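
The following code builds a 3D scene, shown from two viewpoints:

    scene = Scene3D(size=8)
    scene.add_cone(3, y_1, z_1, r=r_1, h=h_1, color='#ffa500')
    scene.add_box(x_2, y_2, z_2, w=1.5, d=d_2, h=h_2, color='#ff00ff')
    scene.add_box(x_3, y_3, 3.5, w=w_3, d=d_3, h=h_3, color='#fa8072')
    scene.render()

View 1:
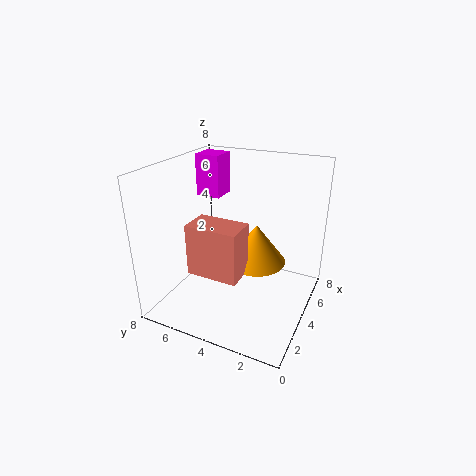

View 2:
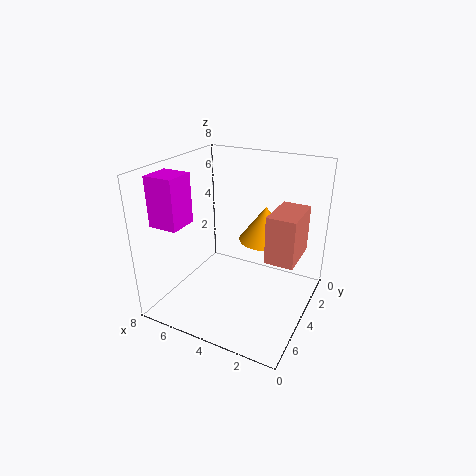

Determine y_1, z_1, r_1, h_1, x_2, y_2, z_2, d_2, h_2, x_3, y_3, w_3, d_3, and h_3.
y_1 = 2.5; z_1 = 3.5; r_1 = 1.5; h_1 = 2; x_2 = 5.5; y_2 = 6; z_2 = 5.5; d_2 = 1.5; h_2 = 2.5; x_3 = 0.5; y_3 = 2.5; w_3 = 1.5; d_3 = 2.5; h_3 = 2.5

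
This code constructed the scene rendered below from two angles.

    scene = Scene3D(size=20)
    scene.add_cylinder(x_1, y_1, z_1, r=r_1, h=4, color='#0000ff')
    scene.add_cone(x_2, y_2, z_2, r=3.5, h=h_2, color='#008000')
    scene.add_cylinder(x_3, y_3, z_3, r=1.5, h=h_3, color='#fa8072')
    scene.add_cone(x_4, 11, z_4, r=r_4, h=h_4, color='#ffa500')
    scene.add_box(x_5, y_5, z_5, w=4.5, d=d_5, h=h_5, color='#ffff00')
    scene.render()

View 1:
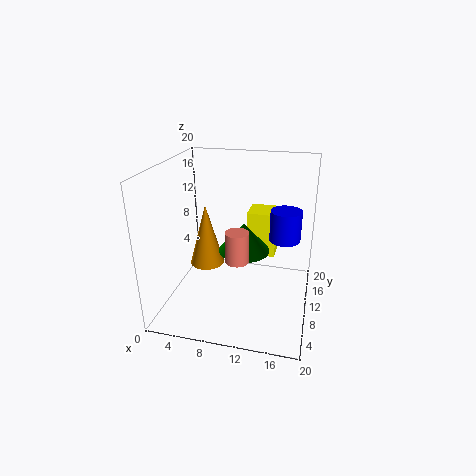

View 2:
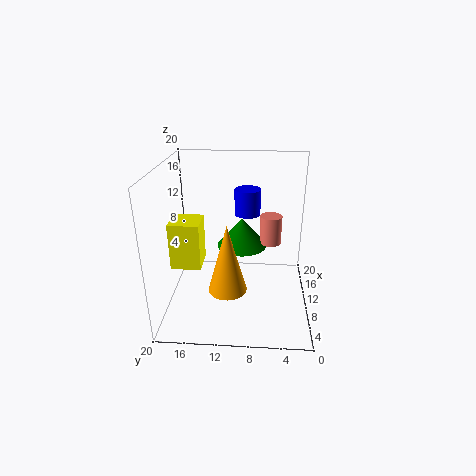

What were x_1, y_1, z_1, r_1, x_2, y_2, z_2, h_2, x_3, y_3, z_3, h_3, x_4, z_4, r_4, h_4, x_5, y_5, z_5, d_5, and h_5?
x_1 = 16.5; y_1 = 9; z_1 = 11; r_1 = 2; x_2 = 11; y_2 = 9.5; z_2 = 8.5; h_2 = 4; x_3 = 11; y_3 = 5.5; z_3 = 9; h_3 = 4; x_4 = 5; z_4 = 5; r_4 = 2.5; h_4 = 9; x_5 = 10; y_5 = 15.5; z_5 = 4.5; d_5 = 4.5; h_5 = 7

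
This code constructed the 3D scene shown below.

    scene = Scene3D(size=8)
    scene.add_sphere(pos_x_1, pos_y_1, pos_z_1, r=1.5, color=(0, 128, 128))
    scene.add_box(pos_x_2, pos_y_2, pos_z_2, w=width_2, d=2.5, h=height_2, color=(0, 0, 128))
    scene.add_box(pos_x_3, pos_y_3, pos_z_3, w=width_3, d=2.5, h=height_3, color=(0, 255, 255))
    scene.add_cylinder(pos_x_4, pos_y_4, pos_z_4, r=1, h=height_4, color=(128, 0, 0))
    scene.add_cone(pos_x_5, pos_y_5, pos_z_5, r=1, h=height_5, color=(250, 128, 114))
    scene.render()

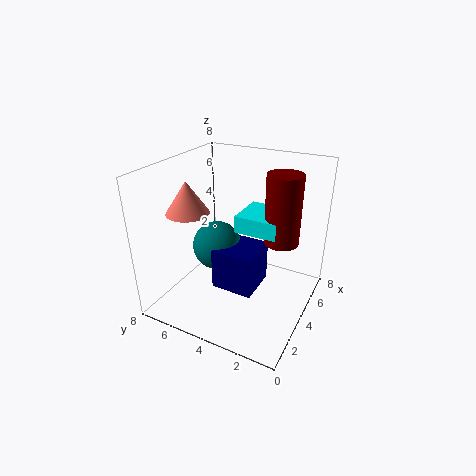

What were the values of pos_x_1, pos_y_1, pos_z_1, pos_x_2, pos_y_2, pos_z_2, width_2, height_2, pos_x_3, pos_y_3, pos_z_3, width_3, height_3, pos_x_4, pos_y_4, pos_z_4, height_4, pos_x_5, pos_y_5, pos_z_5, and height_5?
pos_x_1 = 5; pos_y_1 = 6; pos_z_1 = 2.5; pos_x_2 = 3.5; pos_y_2 = 3; pos_z_2 = 0.5; width_2 = 2.5; height_2 = 2.5; pos_x_3 = 4.5; pos_y_3 = 2; pos_z_3 = 4; width_3 = 2.5; height_3 = 1; pos_x_4 = 5.5; pos_y_4 = 2; pos_z_4 = 3.5; height_4 = 4; pos_x_5 = 1; pos_y_5 = 5; pos_z_5 = 6.5; height_5 = 1.5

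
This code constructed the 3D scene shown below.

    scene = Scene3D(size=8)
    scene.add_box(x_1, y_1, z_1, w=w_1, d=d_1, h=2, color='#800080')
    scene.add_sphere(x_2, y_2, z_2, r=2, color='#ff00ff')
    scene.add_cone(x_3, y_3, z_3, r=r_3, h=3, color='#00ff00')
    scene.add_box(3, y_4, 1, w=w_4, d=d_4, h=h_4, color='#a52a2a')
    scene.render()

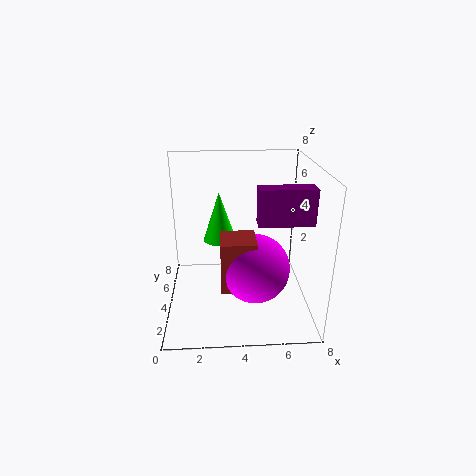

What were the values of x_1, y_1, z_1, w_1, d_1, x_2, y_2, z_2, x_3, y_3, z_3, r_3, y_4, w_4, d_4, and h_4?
x_1 = 5; y_1 = 3; z_1 = 5; w_1 = 3; d_1 = 1; x_2 = 5; y_2 = 4; z_2 = 2; x_3 = 3; y_3 = 6; z_3 = 3; r_3 = 1; y_4 = 3; w_4 = 2; d_4 = 2; h_4 = 3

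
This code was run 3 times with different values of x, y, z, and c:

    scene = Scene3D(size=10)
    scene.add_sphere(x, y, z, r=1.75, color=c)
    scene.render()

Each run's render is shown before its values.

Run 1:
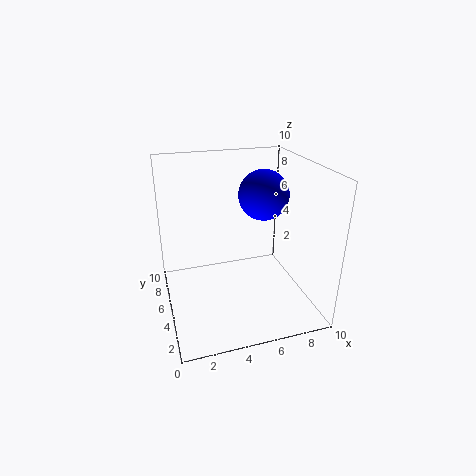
x = 7; y = 5.5; z = 7.75; c = 'blue'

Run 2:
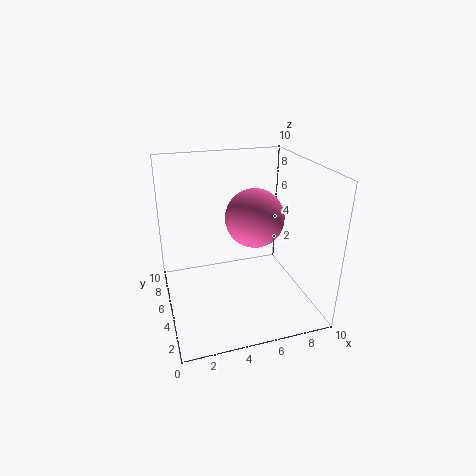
x = 5.25; y = 2.5; z = 7.5; c = 'hotpink'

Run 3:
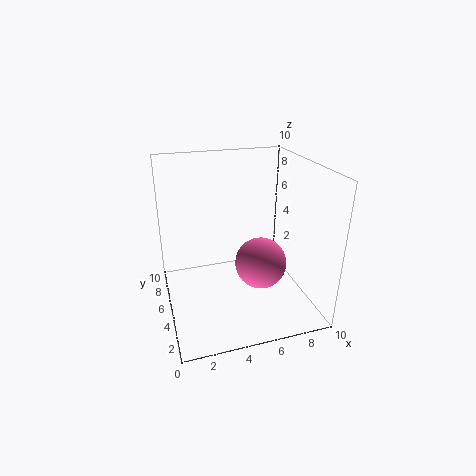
x = 6.25; y = 3.75; z = 3.5; c = 'hotpink'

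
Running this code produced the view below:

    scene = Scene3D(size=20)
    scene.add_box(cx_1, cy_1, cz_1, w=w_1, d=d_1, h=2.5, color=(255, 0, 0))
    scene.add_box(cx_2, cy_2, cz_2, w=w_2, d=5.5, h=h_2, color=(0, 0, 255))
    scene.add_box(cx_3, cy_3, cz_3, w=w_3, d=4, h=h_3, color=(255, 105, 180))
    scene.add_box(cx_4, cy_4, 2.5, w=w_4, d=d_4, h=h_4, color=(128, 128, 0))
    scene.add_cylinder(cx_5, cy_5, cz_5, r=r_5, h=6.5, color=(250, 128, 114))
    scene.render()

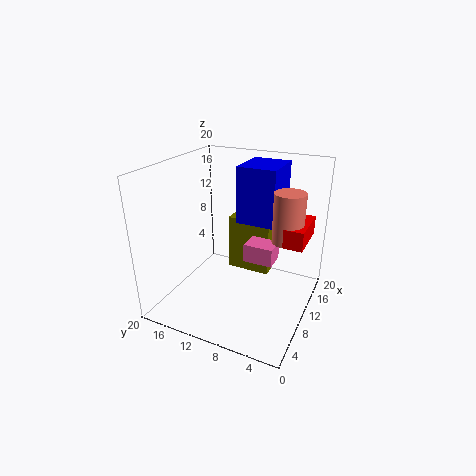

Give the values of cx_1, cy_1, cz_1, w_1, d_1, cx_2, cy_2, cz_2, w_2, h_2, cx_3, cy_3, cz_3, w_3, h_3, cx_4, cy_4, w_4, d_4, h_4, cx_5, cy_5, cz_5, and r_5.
cx_1 = 8, cy_1 = 0.5, cz_1 = 11, w_1 = 6, d_1 = 2.5, cx_2 = 11.5, cy_2 = 5.5, cz_2 = 11.5, w_2 = 6.5, h_2 = 8, cx_3 = 8.5, cy_3 = 4.5, cz_3 = 7.5, w_3 = 3, h_3 = 2.5, cx_4 = 14, cy_4 = 7, w_4 = 2.5, d_4 = 6.5, h_4 = 8.5, cx_5 = 10, cy_5 = 3, cz_5 = 11, r_5 = 2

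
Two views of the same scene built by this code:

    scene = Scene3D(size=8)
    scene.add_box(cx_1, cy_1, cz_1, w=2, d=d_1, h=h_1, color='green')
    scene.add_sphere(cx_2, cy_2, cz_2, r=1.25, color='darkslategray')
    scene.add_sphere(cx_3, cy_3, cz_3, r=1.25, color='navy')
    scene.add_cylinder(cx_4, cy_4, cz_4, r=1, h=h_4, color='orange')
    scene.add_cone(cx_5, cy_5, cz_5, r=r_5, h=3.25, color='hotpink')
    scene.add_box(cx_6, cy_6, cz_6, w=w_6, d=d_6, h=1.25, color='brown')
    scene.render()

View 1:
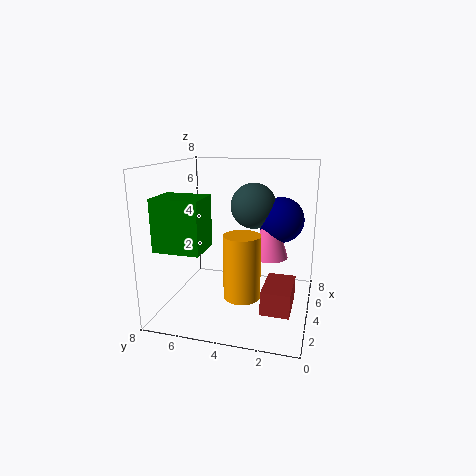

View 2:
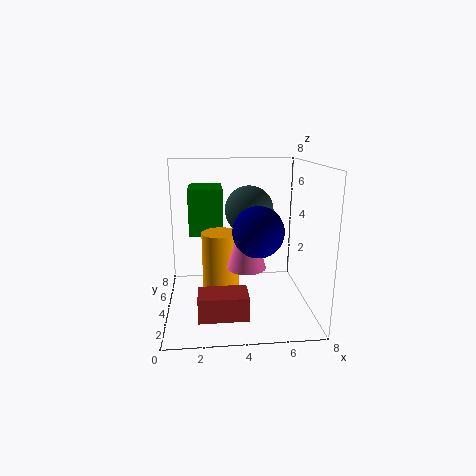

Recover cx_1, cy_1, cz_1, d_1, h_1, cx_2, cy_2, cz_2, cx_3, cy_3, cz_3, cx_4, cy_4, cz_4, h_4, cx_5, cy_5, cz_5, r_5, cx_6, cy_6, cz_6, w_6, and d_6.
cx_1 = 1.25
cy_1 = 5.25
cz_1 = 3.75
d_1 = 2.5
h_1 = 2.75
cx_2 = 4.5
cy_2 = 3.25
cz_2 = 5.75
cx_3 = 4.75
cy_3 = 1.75
cz_3 = 5
cx_4 = 3
cy_4 = 3.5
cz_4 = 1
h_4 = 3.5
cx_5 = 4.25
cy_5 = 2.25
cz_5 = 3
r_5 = 1
cx_6 = 1.75
cy_6 = 0.75
cz_6 = 0.75
w_6 = 2.5
d_6 = 1.5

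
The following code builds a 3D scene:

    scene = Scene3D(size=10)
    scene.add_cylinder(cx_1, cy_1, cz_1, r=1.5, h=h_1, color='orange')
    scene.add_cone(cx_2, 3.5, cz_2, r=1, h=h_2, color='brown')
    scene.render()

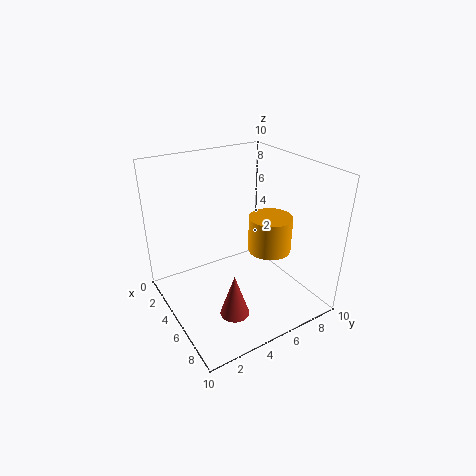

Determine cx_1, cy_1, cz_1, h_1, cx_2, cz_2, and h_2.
cx_1 = 6, cy_1 = 7, cz_1 = 4, h_1 = 2.5, cx_2 = 7, cz_2 = 0.5, h_2 = 3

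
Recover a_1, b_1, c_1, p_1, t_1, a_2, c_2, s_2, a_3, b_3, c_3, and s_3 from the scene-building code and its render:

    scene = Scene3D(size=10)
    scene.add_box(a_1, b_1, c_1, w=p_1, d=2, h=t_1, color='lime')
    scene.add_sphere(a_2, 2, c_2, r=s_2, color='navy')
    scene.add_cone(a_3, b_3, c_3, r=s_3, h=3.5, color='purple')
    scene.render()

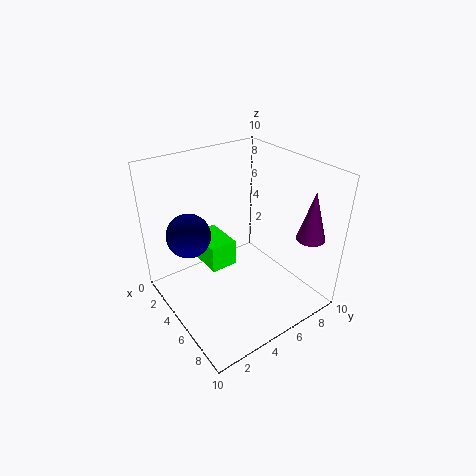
a_1 = 1; b_1 = 3.5; c_1 = 2; p_1 = 3; t_1 = 2; a_2 = 3.5; c_2 = 5.5; s_2 = 1.5; a_3 = 8; b_3 = 9; c_3 = 5; s_3 = 1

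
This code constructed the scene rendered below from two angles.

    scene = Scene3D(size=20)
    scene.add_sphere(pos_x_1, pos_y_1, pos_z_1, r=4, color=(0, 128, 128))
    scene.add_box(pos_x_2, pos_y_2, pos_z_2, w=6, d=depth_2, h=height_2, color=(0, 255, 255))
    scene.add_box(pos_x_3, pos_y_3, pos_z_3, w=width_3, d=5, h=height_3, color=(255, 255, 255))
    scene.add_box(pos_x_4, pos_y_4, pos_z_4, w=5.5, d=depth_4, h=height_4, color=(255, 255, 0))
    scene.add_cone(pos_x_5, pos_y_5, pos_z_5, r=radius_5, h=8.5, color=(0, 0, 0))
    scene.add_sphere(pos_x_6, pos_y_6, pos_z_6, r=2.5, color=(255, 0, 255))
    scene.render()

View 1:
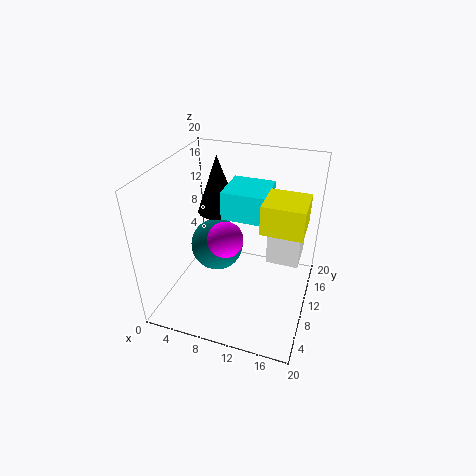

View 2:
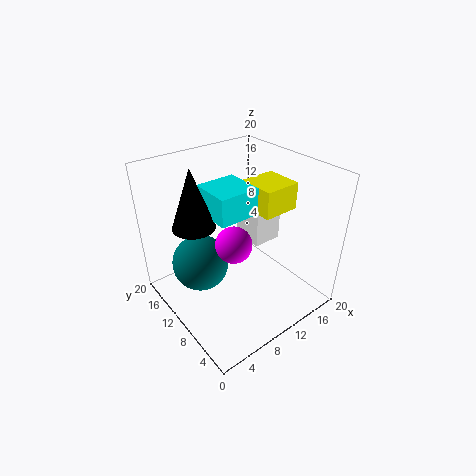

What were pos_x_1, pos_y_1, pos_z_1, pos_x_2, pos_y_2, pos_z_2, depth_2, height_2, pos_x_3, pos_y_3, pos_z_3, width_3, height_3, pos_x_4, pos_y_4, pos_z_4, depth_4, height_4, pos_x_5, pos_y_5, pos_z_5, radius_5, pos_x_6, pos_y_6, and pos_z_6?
pos_x_1 = 5.5, pos_y_1 = 13, pos_z_1 = 6, pos_x_2 = 7.5, pos_y_2 = 10, pos_z_2 = 12.5, depth_2 = 6, height_2 = 4, pos_x_3 = 14, pos_y_3 = 10.5, pos_z_3 = 6.5, width_3 = 4.5, height_3 = 6, pos_x_4 = 13.5, pos_y_4 = 8, pos_z_4 = 12.5, depth_4 = 5.5, height_4 = 4, pos_x_5 = 5.5, pos_y_5 = 14, pos_z_5 = 11.5, radius_5 = 3, pos_x_6 = 8.5, pos_y_6 = 9, pos_z_6 = 10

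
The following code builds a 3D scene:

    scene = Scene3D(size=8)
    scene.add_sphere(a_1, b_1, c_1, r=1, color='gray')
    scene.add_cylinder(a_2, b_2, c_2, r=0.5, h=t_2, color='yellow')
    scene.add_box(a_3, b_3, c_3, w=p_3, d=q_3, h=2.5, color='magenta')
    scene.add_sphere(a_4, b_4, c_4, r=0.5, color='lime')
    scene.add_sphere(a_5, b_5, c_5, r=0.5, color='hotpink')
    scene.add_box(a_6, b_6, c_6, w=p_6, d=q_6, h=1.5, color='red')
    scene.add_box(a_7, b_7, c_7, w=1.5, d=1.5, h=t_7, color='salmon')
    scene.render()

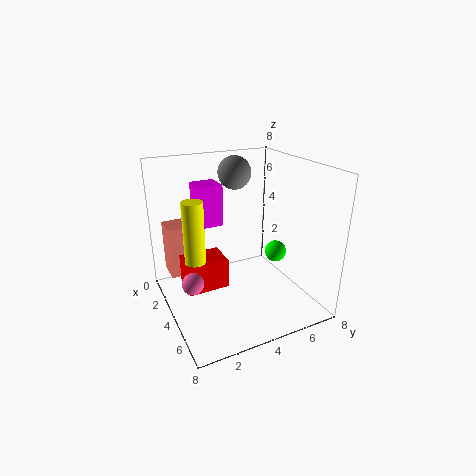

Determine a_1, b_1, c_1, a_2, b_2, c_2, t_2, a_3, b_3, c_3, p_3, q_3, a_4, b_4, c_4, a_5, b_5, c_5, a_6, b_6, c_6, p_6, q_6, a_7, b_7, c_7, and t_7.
a_1 = 1.5, b_1 = 5, c_1 = 7, a_2 = 5.5, b_2 = 1, c_2 = 4, t_2 = 3, a_3 = 0.5, b_3 = 2.5, c_3 = 4, p_3 = 1.5, q_3 = 1.5, a_4 = 7, b_4 = 4.5, c_4 = 4.5, a_5 = 6.5, b_5 = 0.5, c_5 = 3.5, a_6 = 4.5, b_6 = 0.5, c_6 = 2.5, p_6 = 1.5, q_6 = 2, a_7 = 1, b_7 = 0.5, c_7 = 1.5, t_7 = 3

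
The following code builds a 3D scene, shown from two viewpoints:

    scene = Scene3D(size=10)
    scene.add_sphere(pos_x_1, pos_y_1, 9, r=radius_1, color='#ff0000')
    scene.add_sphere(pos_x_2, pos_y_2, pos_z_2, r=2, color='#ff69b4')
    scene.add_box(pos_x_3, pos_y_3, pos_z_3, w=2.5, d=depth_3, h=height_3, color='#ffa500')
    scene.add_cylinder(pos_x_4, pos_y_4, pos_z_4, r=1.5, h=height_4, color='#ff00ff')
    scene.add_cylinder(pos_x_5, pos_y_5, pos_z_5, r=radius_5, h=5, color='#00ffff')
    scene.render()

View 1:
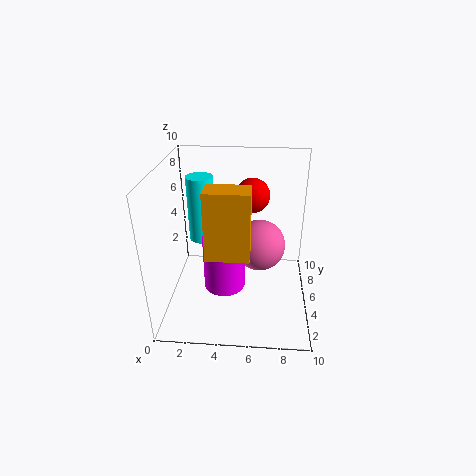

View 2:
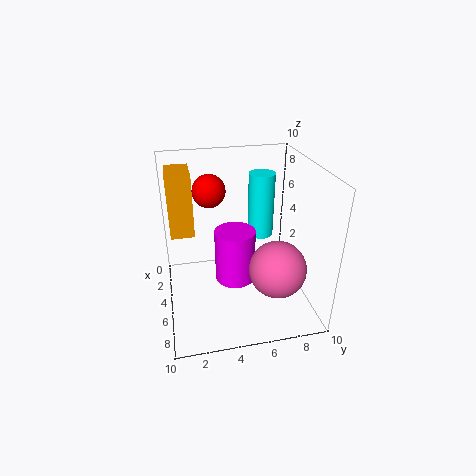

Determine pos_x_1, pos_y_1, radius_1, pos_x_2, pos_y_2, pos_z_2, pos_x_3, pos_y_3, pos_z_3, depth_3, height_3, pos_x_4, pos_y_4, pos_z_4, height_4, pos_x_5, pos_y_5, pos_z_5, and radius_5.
pos_x_1 = 6; pos_y_1 = 3; radius_1 = 1; pos_x_2 = 6.5; pos_y_2 = 7.5; pos_z_2 = 3; pos_x_3 = 3.5; pos_y_3 = 0.5; pos_z_3 = 6; depth_3 = 1.5; height_3 = 4; pos_x_4 = 4; pos_y_4 = 5; pos_z_4 = 1; height_4 = 4; pos_x_5 = 2; pos_y_5 = 7.5; pos_z_5 = 3.5; radius_5 = 1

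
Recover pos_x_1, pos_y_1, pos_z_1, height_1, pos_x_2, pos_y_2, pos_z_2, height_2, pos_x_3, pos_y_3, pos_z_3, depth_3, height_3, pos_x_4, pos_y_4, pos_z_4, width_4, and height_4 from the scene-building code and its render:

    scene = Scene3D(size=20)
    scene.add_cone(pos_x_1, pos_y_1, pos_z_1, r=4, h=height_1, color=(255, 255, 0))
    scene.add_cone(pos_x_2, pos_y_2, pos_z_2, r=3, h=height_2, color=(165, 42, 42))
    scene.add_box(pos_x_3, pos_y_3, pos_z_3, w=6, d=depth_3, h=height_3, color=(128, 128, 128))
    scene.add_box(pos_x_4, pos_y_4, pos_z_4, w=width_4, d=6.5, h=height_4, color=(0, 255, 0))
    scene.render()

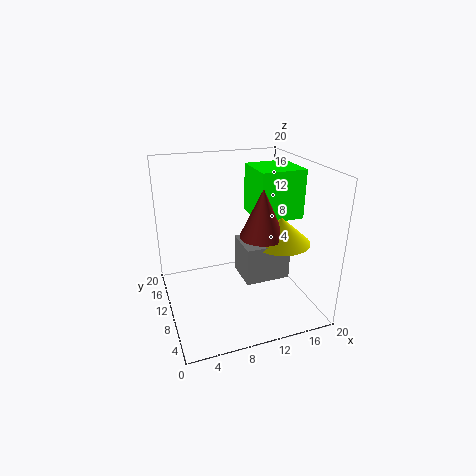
pos_x_1 = 15
pos_y_1 = 7
pos_z_1 = 10
height_1 = 3.5
pos_x_2 = 12.5
pos_y_2 = 7.5
pos_z_2 = 11
height_2 = 6.5
pos_x_3 = 9.5
pos_y_3 = 5
pos_z_3 = 5.5
depth_3 = 5
height_3 = 5
pos_x_4 = 13
pos_y_4 = 9
pos_z_4 = 12
width_4 = 6.5
height_4 = 7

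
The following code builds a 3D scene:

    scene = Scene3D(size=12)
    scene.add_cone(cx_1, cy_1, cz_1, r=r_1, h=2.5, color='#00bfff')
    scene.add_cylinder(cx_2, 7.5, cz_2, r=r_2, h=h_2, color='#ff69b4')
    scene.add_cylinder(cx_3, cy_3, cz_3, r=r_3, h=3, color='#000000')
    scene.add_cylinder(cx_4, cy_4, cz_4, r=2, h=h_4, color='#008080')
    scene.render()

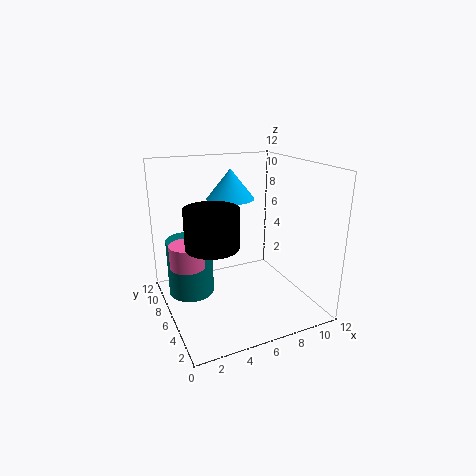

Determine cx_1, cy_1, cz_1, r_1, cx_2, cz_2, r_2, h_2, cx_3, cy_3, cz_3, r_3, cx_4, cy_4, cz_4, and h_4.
cx_1 = 6; cy_1 = 7.5; cz_1 = 9; r_1 = 2; cx_2 = 2; cz_2 = 3.5; r_2 = 1.5; h_2 = 2; cx_3 = 3; cy_3 = 4; cz_3 = 6.5; r_3 = 2; cx_4 = 2.5; cy_4 = 8.5; cz_4 = 0.5; h_4 = 5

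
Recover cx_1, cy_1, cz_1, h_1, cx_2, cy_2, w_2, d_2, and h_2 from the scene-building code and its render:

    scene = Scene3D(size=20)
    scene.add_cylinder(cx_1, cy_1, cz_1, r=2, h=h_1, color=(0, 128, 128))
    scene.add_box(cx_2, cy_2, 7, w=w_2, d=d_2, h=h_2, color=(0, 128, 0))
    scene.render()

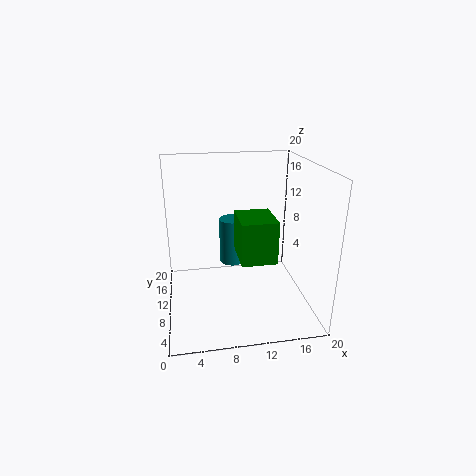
cx_1 = 10, cy_1 = 15, cz_1 = 4, h_1 = 7, cx_2 = 10, cy_2 = 7, w_2 = 5, d_2 = 6, h_2 = 6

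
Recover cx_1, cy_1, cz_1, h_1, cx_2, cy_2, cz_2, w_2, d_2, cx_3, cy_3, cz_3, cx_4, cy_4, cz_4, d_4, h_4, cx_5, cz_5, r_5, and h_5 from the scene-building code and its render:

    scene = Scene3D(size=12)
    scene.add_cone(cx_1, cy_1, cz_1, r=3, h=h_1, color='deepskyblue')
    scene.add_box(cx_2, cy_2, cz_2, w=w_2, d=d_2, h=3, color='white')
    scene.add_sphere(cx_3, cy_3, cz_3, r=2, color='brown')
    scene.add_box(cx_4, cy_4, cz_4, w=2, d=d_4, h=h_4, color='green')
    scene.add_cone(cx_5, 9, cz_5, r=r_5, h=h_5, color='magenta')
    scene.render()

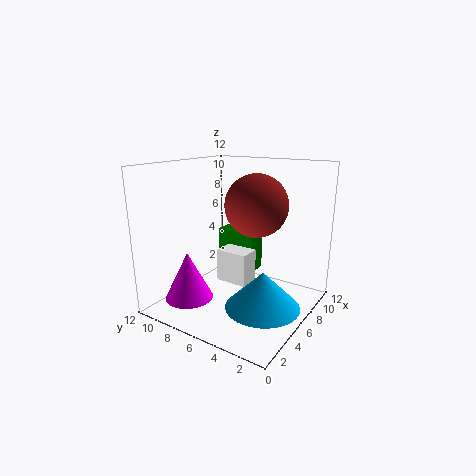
cx_1 = 5
cy_1 = 3
cz_1 = 1
h_1 = 3
cx_2 = 7
cy_2 = 6
cz_2 = 1
w_2 = 2
d_2 = 3
cx_3 = 2
cy_3 = 2
cz_3 = 10
cx_4 = 10
cy_4 = 7
cz_4 = 1
d_4 = 4
h_4 = 4
cx_5 = 3
cz_5 = 1
r_5 = 2
h_5 = 4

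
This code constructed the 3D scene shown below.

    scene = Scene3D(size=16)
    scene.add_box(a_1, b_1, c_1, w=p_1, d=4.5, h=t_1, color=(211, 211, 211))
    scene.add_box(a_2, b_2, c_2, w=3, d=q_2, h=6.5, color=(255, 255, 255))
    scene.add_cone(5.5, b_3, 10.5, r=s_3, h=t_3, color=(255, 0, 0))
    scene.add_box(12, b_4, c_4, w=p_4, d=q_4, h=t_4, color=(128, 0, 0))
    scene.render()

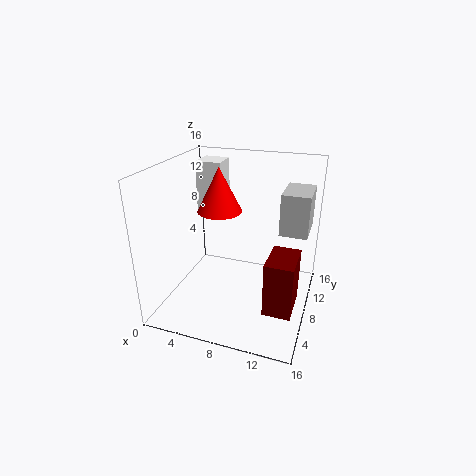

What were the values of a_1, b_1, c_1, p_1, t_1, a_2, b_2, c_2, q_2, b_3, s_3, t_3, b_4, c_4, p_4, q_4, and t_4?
a_1 = 12.5
b_1 = 8
c_1 = 9
p_1 = 3
t_1 = 4.5
a_2 = 2
b_2 = 10.5
c_2 = 9
q_2 = 3
b_3 = 9
s_3 = 2.5
t_3 = 5
b_4 = 4
c_4 = 1.5
p_4 = 3
q_4 = 4.5
t_4 = 6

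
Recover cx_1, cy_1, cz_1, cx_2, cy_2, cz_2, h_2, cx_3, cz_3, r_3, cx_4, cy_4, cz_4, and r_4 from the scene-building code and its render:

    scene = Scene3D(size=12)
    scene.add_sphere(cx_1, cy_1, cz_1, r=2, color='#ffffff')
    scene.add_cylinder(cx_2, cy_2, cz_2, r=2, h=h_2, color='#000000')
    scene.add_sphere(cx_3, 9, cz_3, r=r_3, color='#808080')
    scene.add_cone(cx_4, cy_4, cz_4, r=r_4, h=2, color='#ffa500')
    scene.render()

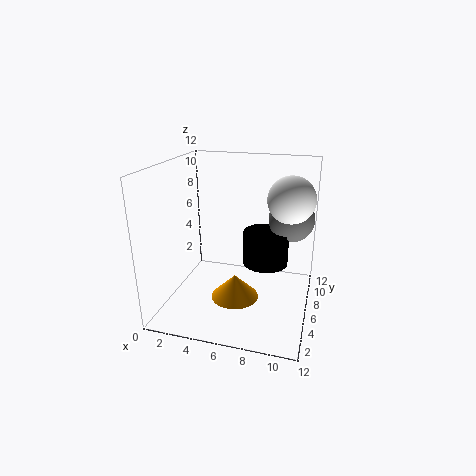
cx_1 = 10; cy_1 = 8; cz_1 = 9; cx_2 = 8; cy_2 = 8; cz_2 = 3; h_2 = 3; cx_3 = 10; cz_3 = 7; r_3 = 2; cx_4 = 6; cy_4 = 5; cz_4 = 1; r_4 = 2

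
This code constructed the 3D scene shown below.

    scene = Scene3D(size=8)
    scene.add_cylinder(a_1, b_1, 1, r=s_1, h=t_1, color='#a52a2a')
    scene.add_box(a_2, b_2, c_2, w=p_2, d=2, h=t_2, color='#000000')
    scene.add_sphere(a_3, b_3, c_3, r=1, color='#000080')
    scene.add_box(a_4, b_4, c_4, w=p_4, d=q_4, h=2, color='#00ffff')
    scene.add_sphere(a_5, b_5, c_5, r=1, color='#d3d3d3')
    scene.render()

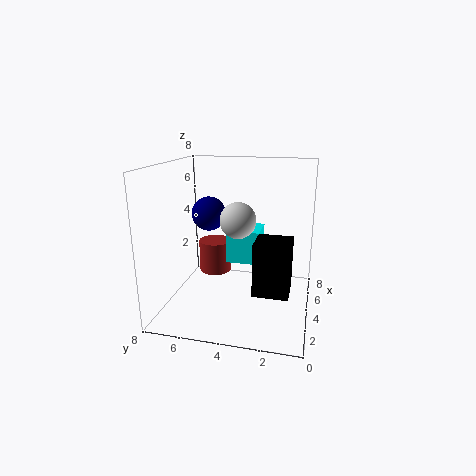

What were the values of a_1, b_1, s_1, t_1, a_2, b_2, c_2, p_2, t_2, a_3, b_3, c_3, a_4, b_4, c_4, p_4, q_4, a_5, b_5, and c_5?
a_1 = 6
b_1 = 6
s_1 = 1
t_1 = 2
a_2 = 3
b_2 = 1
c_2 = 1
p_2 = 2
t_2 = 3
a_3 = 5
b_3 = 6
c_3 = 5
a_4 = 5
b_4 = 3
c_4 = 2
p_4 = 2
q_4 = 2
a_5 = 4
b_5 = 4
c_5 = 5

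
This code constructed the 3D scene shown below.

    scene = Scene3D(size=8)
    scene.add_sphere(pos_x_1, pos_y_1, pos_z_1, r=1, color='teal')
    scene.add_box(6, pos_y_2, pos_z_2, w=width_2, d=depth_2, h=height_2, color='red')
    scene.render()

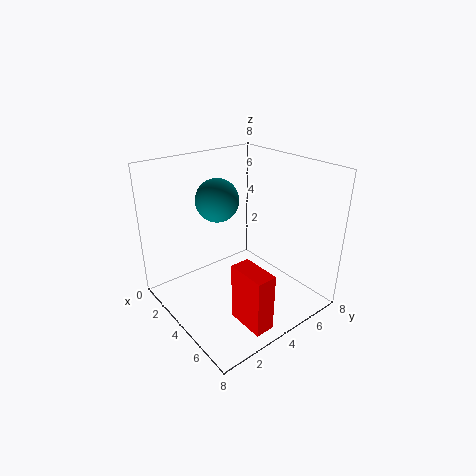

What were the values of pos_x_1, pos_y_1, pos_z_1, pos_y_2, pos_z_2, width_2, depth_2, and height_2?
pos_x_1 = 5; pos_y_1 = 2; pos_z_1 = 7; pos_y_2 = 2; pos_z_2 = 1; width_2 = 2; depth_2 = 1; height_2 = 3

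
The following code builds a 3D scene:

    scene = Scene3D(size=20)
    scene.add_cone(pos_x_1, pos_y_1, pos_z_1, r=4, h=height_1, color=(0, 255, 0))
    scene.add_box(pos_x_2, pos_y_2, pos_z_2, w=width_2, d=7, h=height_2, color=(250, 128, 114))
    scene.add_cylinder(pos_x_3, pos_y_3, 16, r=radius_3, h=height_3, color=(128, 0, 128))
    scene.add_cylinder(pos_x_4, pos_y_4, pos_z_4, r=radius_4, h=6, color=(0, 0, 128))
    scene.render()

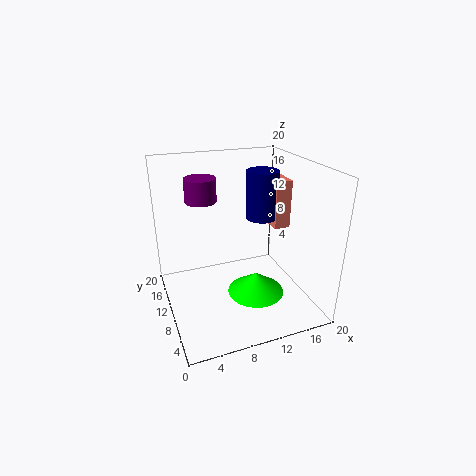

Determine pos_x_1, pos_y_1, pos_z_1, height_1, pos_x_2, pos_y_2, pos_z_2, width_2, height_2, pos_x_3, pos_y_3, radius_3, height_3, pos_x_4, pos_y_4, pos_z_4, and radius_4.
pos_x_1 = 12
pos_y_1 = 8
pos_z_1 = 2
height_1 = 3
pos_x_2 = 13
pos_y_2 = 5
pos_z_2 = 13
width_2 = 2
height_2 = 6
pos_x_3 = 5
pos_y_3 = 10
radius_3 = 2
height_3 = 3
pos_x_4 = 12
pos_y_4 = 7
pos_z_4 = 14
radius_4 = 2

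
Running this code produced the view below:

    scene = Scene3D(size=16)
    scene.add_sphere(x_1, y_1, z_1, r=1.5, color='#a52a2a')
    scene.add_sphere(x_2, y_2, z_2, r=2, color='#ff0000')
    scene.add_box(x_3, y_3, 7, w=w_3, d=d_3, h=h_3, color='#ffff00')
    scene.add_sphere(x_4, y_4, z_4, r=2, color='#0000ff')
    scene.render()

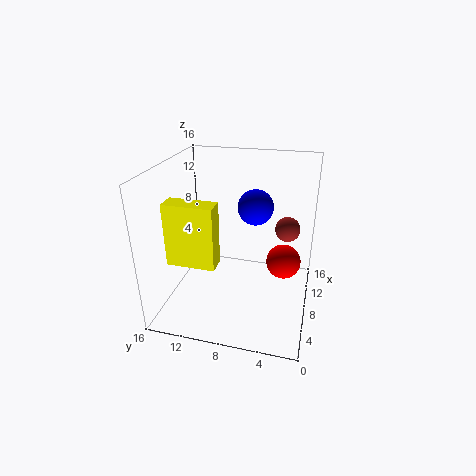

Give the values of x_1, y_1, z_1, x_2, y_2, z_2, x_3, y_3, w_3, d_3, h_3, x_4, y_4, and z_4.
x_1 = 12.5, y_1 = 3, z_1 = 7.5, x_2 = 10, y_2 = 3, z_2 = 4.5, x_3 = 2.5, y_3 = 9, w_3 = 2, d_3 = 5, h_3 = 6.5, x_4 = 10, y_4 = 6.5, z_4 = 11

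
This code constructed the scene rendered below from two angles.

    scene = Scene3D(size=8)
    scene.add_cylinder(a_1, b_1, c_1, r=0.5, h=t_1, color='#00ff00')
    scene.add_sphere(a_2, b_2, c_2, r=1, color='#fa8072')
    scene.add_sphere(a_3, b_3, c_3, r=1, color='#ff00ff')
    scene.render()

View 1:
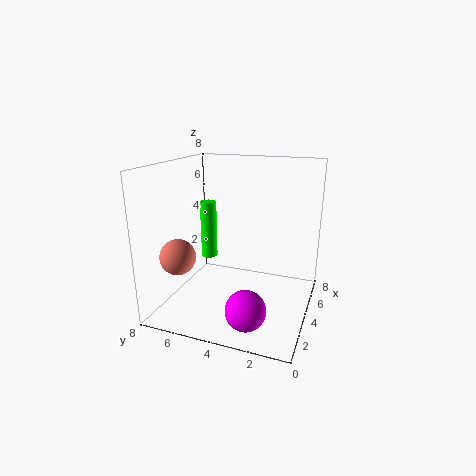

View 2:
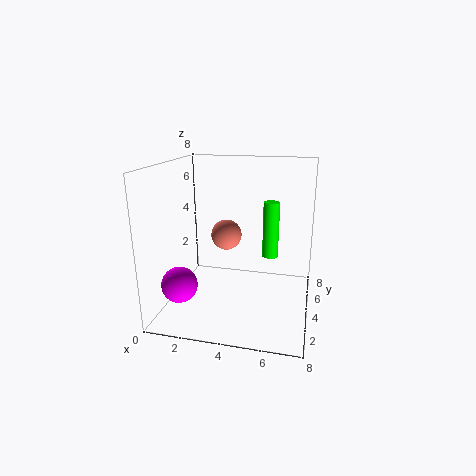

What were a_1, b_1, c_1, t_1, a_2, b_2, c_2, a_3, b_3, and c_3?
a_1 = 5.5; b_1 = 6.5; c_1 = 2; t_1 = 3.5; a_2 = 2.5; b_2 = 7; c_2 = 3; a_3 = 1; b_3 = 2.5; c_3 = 1.5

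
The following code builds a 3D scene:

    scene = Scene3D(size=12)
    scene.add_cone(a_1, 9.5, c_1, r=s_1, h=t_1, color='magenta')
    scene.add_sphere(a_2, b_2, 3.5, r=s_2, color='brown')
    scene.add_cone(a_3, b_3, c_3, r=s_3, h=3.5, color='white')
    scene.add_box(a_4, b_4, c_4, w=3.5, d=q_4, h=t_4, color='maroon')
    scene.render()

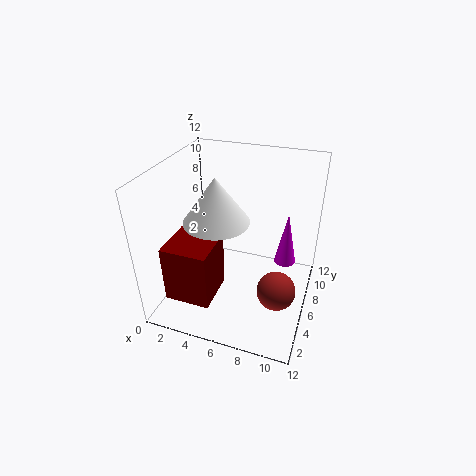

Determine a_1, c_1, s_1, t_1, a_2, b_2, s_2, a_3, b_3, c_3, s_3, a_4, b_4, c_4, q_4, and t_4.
a_1 = 9.5
c_1 = 2
s_1 = 1
t_1 = 5
a_2 = 10
b_2 = 3.5
s_2 = 1.5
a_3 = 5
b_3 = 4
c_3 = 8.5
s_3 = 2.5
a_4 = 2
b_4 = 0.5
c_4 = 3
q_4 = 3.5
t_4 = 4.5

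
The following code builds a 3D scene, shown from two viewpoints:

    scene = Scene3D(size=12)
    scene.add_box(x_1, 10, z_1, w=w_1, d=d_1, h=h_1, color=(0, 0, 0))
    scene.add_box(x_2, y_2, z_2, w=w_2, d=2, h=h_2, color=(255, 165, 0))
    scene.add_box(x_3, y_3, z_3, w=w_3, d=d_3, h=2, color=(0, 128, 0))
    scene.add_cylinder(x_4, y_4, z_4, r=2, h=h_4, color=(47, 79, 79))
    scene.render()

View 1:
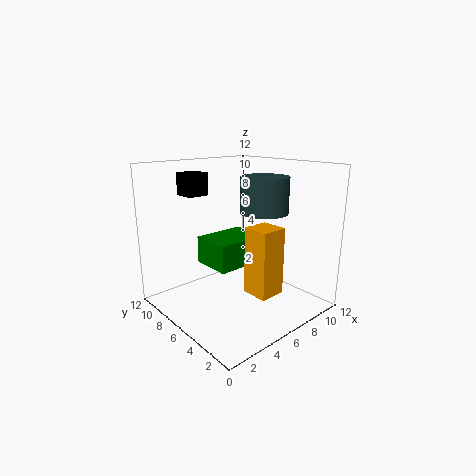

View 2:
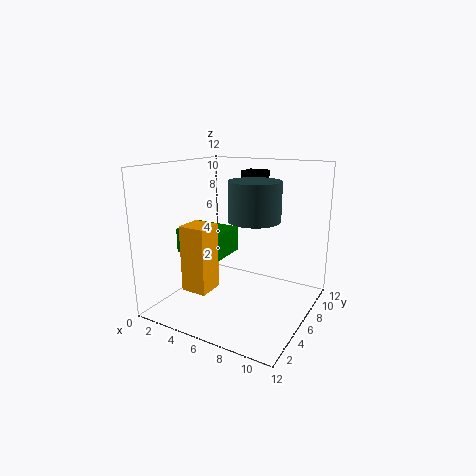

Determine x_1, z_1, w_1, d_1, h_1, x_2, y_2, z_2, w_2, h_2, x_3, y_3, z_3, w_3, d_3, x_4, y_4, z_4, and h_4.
x_1 = 4
z_1 = 9
w_1 = 2
d_1 = 2
h_1 = 2
x_2 = 4
y_2 = 1
z_2 = 3
w_2 = 2
h_2 = 5
x_3 = 2
y_3 = 3
z_3 = 5
w_3 = 4
d_3 = 3
x_4 = 8
y_4 = 5
z_4 = 8
h_4 = 3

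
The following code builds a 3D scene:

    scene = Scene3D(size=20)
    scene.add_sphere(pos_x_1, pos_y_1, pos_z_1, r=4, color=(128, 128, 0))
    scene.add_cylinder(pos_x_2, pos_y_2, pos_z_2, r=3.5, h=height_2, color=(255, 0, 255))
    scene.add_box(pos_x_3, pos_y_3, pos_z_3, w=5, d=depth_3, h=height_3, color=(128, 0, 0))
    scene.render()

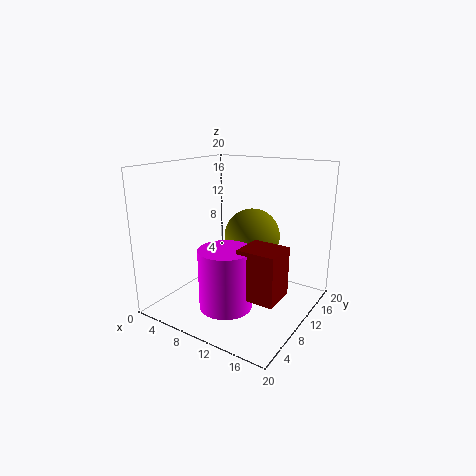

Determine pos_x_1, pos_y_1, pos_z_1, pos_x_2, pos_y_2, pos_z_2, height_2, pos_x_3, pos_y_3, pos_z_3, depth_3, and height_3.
pos_x_1 = 10.5; pos_y_1 = 13; pos_z_1 = 9.5; pos_x_2 = 11; pos_y_2 = 5.5; pos_z_2 = 2; height_2 = 8; pos_x_3 = 13; pos_y_3 = 5; pos_z_3 = 4; depth_3 = 4.5; height_3 = 6.5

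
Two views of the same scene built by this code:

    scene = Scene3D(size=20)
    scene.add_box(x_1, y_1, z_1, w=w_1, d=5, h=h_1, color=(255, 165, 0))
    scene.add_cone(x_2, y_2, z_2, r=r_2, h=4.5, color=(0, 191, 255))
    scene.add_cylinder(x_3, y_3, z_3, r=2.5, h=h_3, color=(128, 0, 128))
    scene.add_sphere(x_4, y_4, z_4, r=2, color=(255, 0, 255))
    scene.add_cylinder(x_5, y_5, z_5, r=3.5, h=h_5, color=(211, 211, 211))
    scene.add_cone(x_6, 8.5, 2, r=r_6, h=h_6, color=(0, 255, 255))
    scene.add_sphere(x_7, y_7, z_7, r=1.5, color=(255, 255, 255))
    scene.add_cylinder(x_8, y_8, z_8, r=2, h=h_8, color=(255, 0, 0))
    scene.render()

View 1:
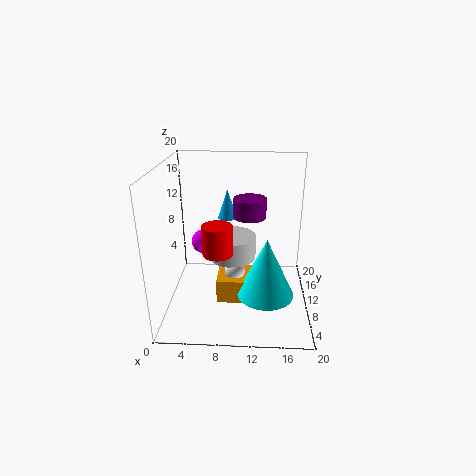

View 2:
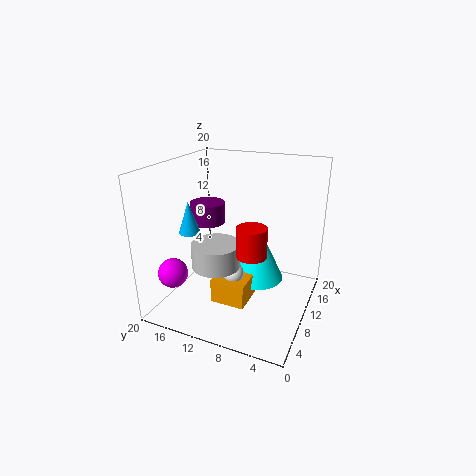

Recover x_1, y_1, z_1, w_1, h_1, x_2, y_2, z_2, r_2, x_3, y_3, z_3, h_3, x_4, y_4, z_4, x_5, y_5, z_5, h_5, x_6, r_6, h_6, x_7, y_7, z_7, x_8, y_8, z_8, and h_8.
x_1 = 7
y_1 = 8
z_1 = 0.5
w_1 = 5
h_1 = 3.5
x_2 = 8
y_2 = 16.5
z_2 = 10.5
r_2 = 1.5
x_3 = 11.5
y_3 = 15.5
z_3 = 11
h_3 = 3
x_4 = 4
y_4 = 17
z_4 = 6
x_5 = 9
y_5 = 13
z_5 = 5.5
h_5 = 3.5
x_6 = 14
r_6 = 4
h_6 = 8.5
x_7 = 9.5
y_7 = 10.5
z_7 = 4.5
x_8 = 7.5
y_8 = 7
z_8 = 9
h_8 = 4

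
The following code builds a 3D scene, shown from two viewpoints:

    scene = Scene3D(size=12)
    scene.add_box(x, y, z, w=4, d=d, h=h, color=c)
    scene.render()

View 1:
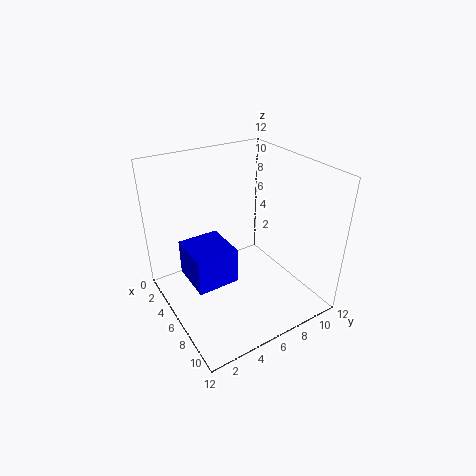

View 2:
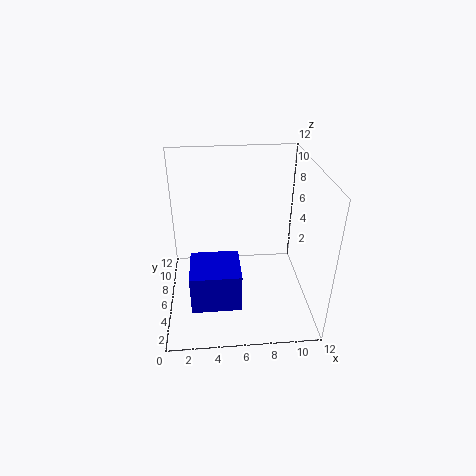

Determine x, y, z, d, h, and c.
x = 2
y = 2.25
z = 1.5
d = 3.75
h = 3.25
c = 'blue'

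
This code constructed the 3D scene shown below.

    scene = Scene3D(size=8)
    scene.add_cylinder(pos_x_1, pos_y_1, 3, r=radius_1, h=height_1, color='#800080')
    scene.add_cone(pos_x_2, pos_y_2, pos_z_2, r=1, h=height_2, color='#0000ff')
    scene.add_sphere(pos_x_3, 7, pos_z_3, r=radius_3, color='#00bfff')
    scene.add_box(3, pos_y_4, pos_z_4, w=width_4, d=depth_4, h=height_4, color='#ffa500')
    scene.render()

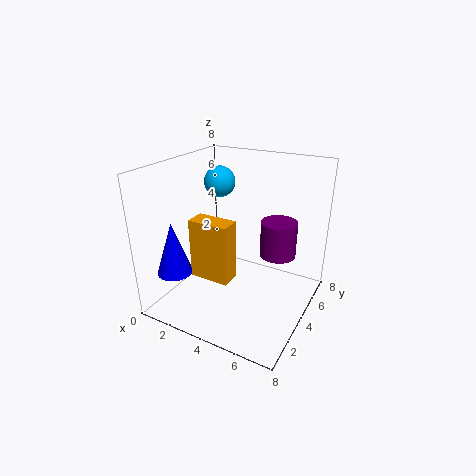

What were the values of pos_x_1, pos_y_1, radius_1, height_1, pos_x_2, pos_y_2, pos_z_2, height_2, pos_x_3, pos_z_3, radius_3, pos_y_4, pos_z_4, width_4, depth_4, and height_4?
pos_x_1 = 6, pos_y_1 = 5, radius_1 = 1, height_1 = 2, pos_x_2 = 1, pos_y_2 = 2, pos_z_2 = 2, height_2 = 3, pos_x_3 = 1, pos_z_3 = 6, radius_3 = 1, pos_y_4 = 1, pos_z_4 = 3, width_4 = 2, depth_4 = 1, height_4 = 3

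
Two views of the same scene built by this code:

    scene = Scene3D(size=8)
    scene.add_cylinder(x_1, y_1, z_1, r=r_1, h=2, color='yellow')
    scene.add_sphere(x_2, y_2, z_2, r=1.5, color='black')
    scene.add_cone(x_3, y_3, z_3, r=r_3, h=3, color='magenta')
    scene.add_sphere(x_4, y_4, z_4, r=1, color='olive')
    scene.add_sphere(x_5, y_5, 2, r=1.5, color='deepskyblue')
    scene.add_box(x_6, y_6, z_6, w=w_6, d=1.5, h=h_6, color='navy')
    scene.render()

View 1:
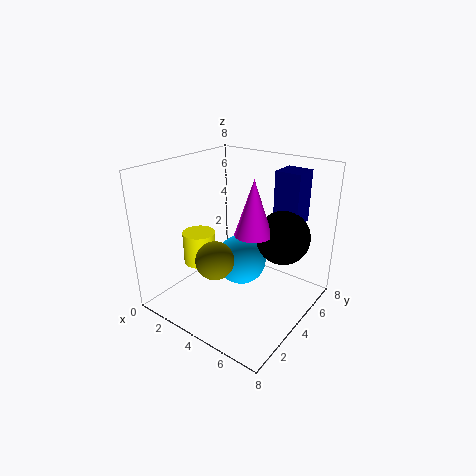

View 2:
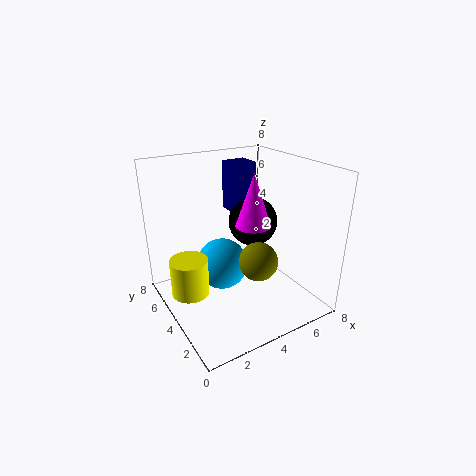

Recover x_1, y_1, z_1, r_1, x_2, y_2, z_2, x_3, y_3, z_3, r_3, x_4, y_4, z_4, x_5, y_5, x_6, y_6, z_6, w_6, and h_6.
x_1 = 1
y_1 = 4
z_1 = 1.5
r_1 = 1
x_2 = 6
y_2 = 5.5
z_2 = 4
x_3 = 5
y_3 = 4
z_3 = 4.5
r_3 = 1
x_4 = 4
y_4 = 2
z_4 = 3.5
x_5 = 3.5
y_5 = 5
x_6 = 5
y_6 = 6
z_6 = 4.5
w_6 = 1.5
h_6 = 3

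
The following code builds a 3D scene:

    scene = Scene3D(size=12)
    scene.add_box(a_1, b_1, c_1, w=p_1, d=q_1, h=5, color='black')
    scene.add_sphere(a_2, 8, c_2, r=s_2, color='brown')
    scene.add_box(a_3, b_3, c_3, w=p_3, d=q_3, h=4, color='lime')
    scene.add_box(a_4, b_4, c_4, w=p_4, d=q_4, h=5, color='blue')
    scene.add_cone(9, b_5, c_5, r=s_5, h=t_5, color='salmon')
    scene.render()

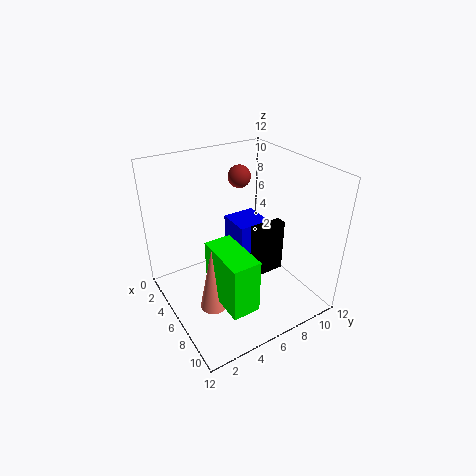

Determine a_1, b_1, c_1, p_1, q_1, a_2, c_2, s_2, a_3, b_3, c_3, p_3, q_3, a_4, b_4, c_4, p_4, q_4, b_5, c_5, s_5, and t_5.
a_1 = 5
b_1 = 8
c_1 = 1
p_1 = 1
q_1 = 3
a_2 = 3
c_2 = 10
s_2 = 1
a_3 = 8
b_3 = 2
c_3 = 4
p_3 = 4
q_3 = 2
a_4 = 2
b_4 = 7
c_4 = 1
p_4 = 3
q_4 = 3
b_5 = 2
c_5 = 3
s_5 = 1
t_5 = 5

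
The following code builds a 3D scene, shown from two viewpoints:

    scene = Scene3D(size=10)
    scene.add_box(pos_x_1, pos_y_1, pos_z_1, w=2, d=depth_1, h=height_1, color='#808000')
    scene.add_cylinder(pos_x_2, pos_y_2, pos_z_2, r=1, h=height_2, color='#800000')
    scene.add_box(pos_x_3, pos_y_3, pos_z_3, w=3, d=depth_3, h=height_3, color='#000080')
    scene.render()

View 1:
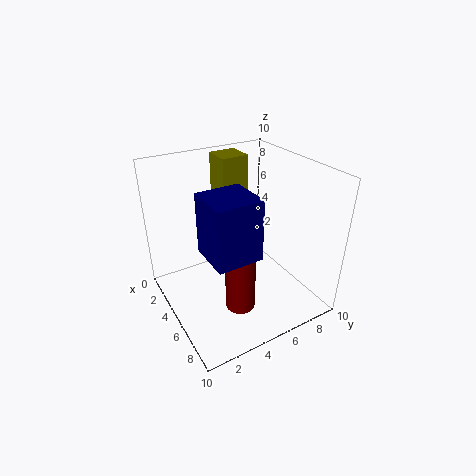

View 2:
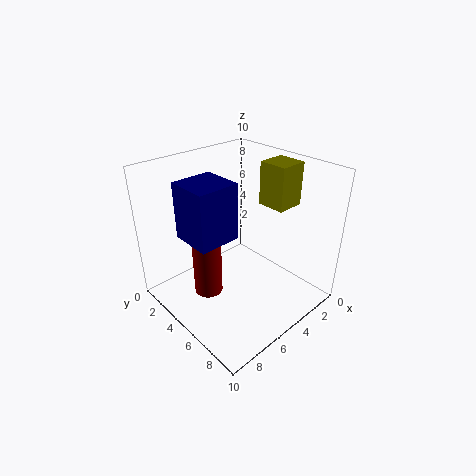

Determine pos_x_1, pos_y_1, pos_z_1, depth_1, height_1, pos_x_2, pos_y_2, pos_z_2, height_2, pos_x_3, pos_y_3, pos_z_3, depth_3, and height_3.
pos_x_1 = 1; pos_y_1 = 5; pos_z_1 = 7; depth_1 = 2; height_1 = 3; pos_x_2 = 7; pos_y_2 = 4; pos_z_2 = 1; height_2 = 5; pos_x_3 = 5; pos_y_3 = 2; pos_z_3 = 5; depth_3 = 3; height_3 = 4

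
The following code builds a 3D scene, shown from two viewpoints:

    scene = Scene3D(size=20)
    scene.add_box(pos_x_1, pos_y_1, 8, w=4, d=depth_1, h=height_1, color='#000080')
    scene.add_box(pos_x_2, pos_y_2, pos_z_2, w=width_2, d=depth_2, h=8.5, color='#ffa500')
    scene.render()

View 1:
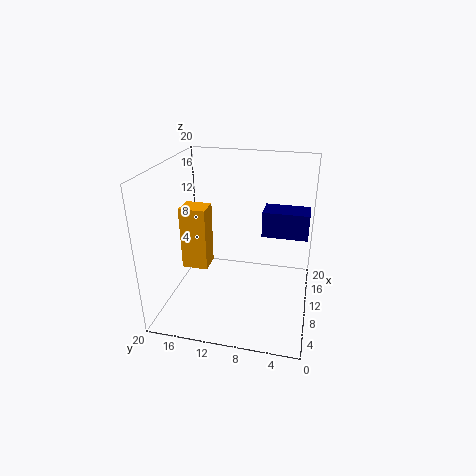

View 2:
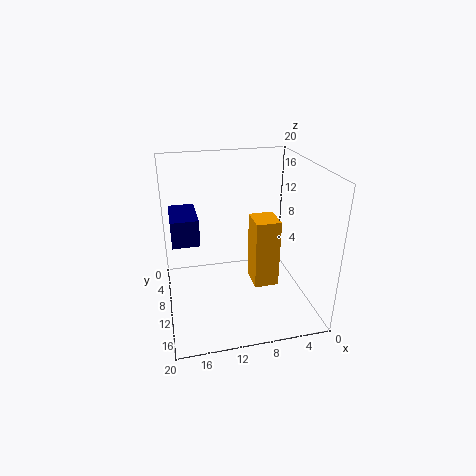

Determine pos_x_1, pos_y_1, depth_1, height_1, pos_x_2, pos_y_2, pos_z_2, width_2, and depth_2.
pos_x_1 = 15
pos_y_1 = 0.5
depth_1 = 7
height_1 = 4
pos_x_2 = 6.5
pos_y_2 = 13.5
pos_z_2 = 6.5
width_2 = 3
depth_2 = 3.5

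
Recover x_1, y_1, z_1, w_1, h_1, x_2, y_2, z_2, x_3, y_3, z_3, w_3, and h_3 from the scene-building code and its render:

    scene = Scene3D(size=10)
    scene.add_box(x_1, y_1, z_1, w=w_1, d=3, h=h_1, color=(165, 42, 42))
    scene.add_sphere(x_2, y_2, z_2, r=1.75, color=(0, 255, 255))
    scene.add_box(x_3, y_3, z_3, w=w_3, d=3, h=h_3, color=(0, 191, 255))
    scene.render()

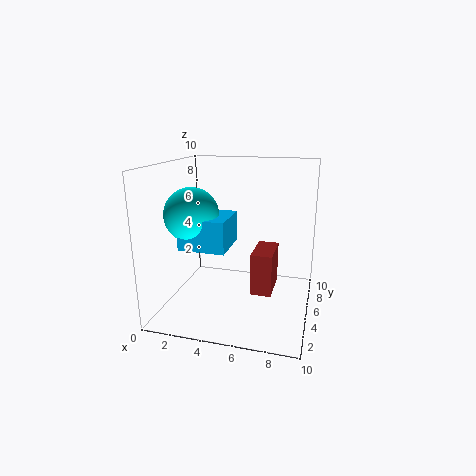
x_1 = 6
y_1 = 4.5
z_1 = 1
w_1 = 1.5
h_1 = 3
x_2 = 2.5
y_2 = 3
z_2 = 7
x_3 = 2
y_3 = 1.75
z_3 = 5
w_3 = 3
h_3 = 2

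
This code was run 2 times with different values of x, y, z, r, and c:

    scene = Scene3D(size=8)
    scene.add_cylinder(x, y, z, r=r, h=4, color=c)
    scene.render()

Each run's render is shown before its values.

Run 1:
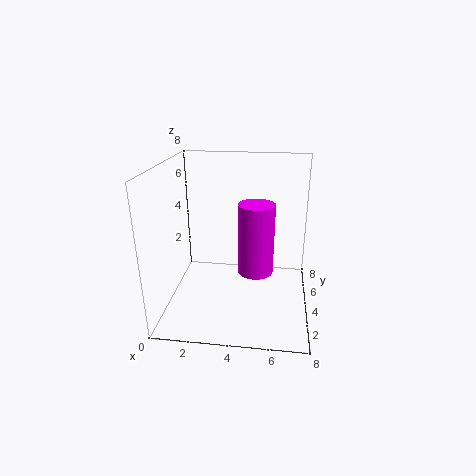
x = 5
y = 4
z = 2
r = 1
c = 'magenta'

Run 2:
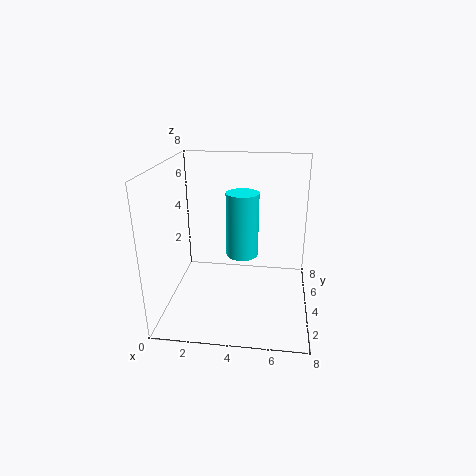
x = 4
y = 6
z = 2
r = 1
c = 'cyan'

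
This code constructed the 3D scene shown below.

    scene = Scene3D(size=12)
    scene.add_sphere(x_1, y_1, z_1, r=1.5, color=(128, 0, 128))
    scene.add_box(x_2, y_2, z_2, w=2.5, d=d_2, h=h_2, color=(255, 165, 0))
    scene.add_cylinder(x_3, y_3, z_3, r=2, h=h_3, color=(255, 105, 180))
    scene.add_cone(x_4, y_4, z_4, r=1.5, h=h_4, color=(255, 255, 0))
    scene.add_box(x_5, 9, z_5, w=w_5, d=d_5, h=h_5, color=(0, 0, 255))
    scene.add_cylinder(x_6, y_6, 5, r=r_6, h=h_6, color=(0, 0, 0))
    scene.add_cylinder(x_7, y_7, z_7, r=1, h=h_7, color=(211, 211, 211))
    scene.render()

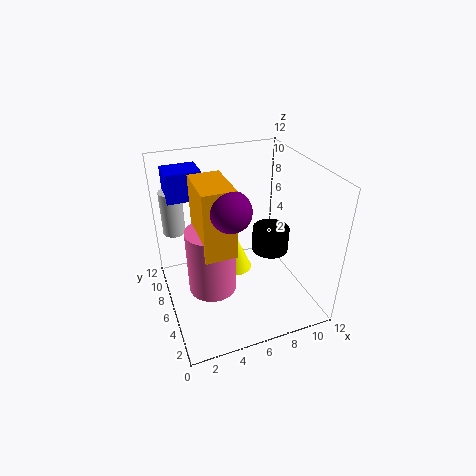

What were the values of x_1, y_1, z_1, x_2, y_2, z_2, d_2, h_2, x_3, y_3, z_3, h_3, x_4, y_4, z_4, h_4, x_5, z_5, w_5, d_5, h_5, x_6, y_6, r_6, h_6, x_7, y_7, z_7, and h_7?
x_1 = 4.5; y_1 = 3.5; z_1 = 10; x_2 = 2.5; y_2 = 3.5; z_2 = 6; d_2 = 4; h_2 = 5.5; x_3 = 3.5; y_3 = 5.5; z_3 = 2; h_3 = 5.5; x_4 = 6.5; y_4 = 8; z_4 = 1.5; h_4 = 3.5; x_5 = 1; z_5 = 8.5; w_5 = 3; d_5 = 2.5; h_5 = 2.5; x_6 = 8.5; y_6 = 5; r_6 = 1.5; h_6 = 2; x_7 = 1.5; y_7 = 10.5; z_7 = 5; h_7 = 4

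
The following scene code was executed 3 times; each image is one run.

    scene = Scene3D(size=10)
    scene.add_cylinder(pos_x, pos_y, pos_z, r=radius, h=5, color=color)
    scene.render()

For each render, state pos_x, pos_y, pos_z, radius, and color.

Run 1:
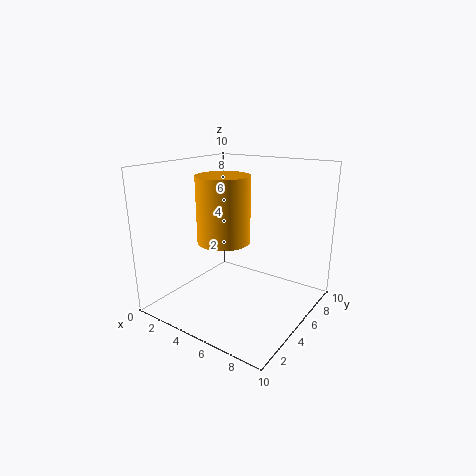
pos_x = 3
pos_y = 6
pos_z = 4
radius = 2
color = 'orange'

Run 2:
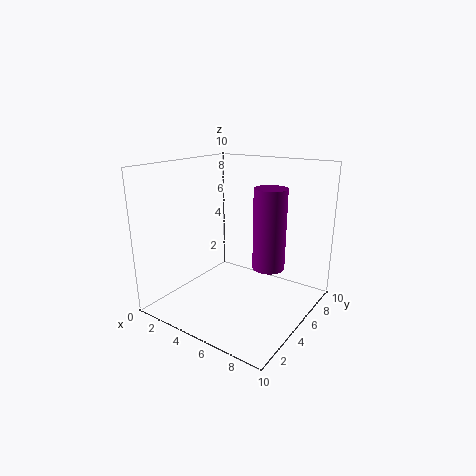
pos_x = 8
pos_y = 4
pos_z = 4
radius = 1
color = 'purple'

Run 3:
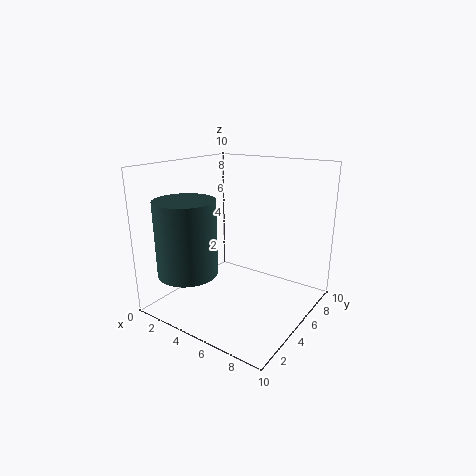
pos_x = 3
pos_y = 2
pos_z = 3
radius = 2
color = 'darkslategray'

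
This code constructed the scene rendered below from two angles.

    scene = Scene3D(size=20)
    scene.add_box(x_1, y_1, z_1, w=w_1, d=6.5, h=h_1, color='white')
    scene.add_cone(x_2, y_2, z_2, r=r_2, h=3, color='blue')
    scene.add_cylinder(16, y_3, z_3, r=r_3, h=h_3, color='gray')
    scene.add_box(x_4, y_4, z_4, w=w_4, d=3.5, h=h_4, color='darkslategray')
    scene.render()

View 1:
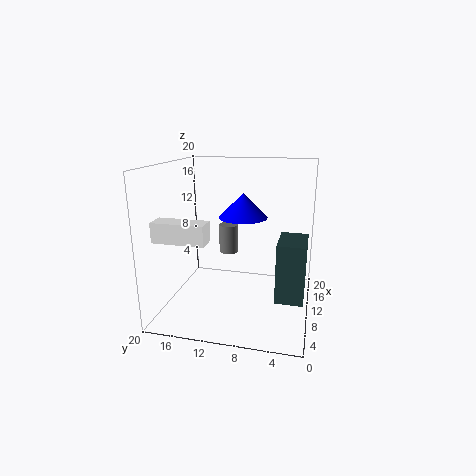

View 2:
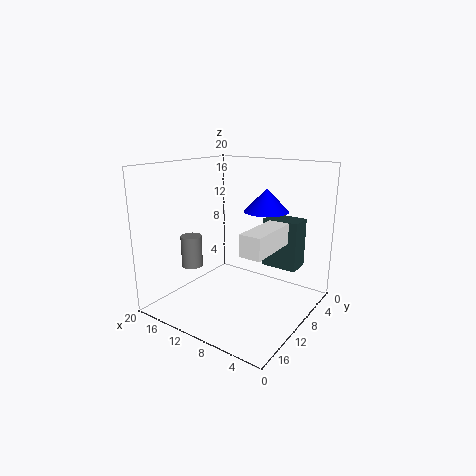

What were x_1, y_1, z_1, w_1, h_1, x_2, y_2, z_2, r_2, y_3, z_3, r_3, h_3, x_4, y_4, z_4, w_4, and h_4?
x_1 = 1.5
y_1 = 12
z_1 = 11.5
w_1 = 2.5
h_1 = 2.5
x_2 = 6.5
y_2 = 8.5
z_2 = 14
r_2 = 3
y_3 = 13
z_3 = 5.5
r_3 = 1.5
h_3 = 4.5
x_4 = 4
y_4 = 0.5
z_4 = 4
w_4 = 5.5
h_4 = 7.5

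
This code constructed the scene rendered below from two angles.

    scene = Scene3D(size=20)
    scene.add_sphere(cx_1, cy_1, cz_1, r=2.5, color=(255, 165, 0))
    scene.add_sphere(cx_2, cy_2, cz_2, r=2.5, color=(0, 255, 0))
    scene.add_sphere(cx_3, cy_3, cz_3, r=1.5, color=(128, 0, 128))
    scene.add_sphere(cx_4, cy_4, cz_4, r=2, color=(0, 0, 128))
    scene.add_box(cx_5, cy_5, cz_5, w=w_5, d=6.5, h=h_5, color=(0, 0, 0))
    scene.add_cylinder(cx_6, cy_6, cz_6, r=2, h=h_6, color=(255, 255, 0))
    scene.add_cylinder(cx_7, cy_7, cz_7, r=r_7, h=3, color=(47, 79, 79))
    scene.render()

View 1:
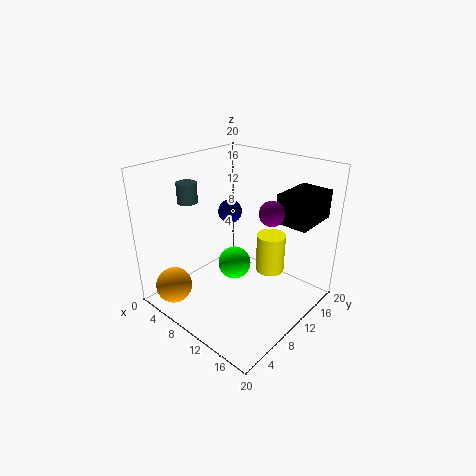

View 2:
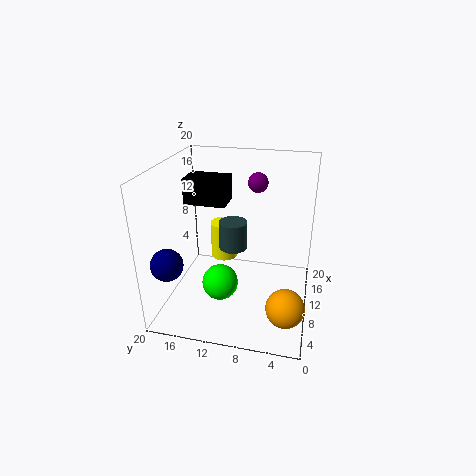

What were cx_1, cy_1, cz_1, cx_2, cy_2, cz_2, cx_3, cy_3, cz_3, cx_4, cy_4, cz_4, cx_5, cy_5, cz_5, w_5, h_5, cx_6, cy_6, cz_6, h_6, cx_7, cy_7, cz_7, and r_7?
cx_1 = 4.5
cy_1 = 2.5
cz_1 = 3.5
cx_2 = 7.5
cy_2 = 12
cz_2 = 4
cx_3 = 16.5
cy_3 = 8.5
cz_3 = 16
cx_4 = 2
cy_4 = 17
cz_4 = 9.5
cx_5 = 14
cy_5 = 13
cz_5 = 12.5
w_5 = 4.5
h_5 = 4
cx_6 = 13.5
cy_6 = 13
cz_6 = 5
h_6 = 5.5
cx_7 = 1.5
cy_7 = 8.5
cz_7 = 13.5
r_7 = 1.5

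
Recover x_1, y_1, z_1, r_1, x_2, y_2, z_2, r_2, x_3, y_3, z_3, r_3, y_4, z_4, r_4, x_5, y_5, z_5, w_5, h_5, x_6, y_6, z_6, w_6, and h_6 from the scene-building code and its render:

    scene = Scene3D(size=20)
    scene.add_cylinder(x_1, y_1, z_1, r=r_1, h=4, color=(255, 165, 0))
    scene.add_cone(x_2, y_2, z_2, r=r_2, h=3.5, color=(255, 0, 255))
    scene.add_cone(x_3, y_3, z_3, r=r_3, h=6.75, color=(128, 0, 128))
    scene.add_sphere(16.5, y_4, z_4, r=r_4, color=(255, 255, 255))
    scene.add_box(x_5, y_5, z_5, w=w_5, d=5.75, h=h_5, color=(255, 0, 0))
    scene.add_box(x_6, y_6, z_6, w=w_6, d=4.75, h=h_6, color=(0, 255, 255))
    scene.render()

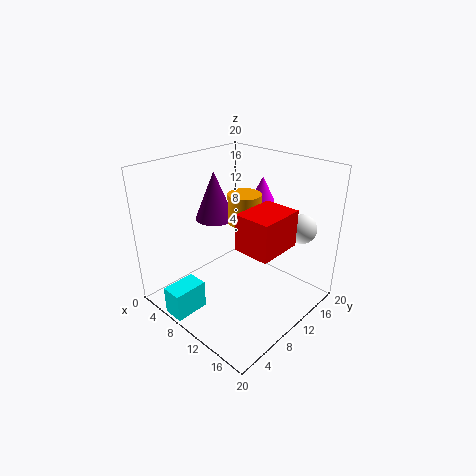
x_1 = 10.25; y_1 = 11; z_1 = 12.25; r_1 = 2.25; x_2 = 9.25; y_2 = 16; z_2 = 13.75; r_2 = 1.75; x_3 = 6; y_3 = 9.5; z_3 = 12; r_3 = 2.75; y_4 = 15.75; z_4 = 11.5; r_4 = 2; x_5 = 14.25; y_5 = 5; z_5 = 12; w_5 = 4.5; h_5 = 4.5; x_6 = 5.25; y_6 = 0.25; z_6 = 0.25; w_6 = 3; h_6 = 4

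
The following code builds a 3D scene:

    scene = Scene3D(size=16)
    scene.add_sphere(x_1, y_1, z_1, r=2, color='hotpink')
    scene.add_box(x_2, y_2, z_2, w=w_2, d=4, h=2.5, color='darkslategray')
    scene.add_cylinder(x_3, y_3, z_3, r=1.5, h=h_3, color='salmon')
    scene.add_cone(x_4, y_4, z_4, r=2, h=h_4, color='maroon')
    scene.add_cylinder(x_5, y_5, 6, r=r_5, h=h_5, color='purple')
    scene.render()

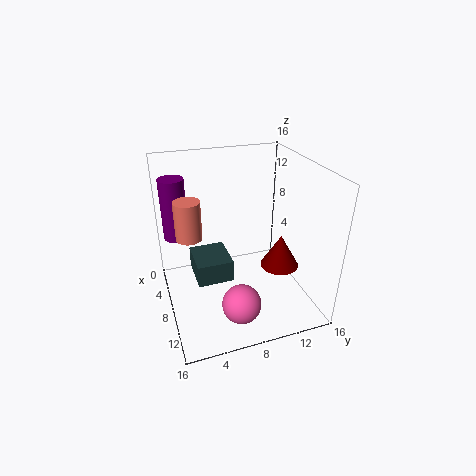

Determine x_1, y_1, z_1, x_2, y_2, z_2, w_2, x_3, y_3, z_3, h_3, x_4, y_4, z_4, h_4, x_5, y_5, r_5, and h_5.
x_1 = 13.5
y_1 = 6.5
z_1 = 3.5
x_2 = 5
y_2 = 3
z_2 = 3.5
w_2 = 4.5
x_3 = 5.5
y_3 = 3
z_3 = 7.5
h_3 = 4.5
x_4 = 11.5
y_4 = 11.5
z_4 = 6
h_4 = 3.5
x_5 = 2
y_5 = 2
r_5 = 1.5
h_5 = 7.5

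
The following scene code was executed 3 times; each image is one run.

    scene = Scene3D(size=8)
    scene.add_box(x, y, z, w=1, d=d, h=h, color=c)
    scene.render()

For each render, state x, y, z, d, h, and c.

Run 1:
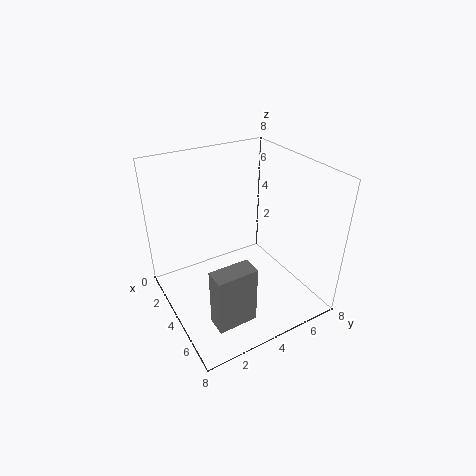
x = 6.5
y = 1
z = 1.5
d = 2
h = 3
c = 'gray'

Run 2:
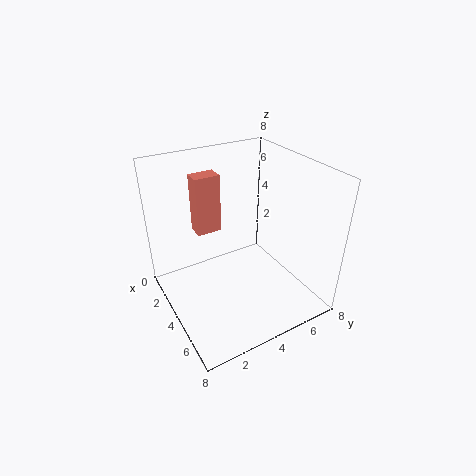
x = 1
y = 2.5
z = 3.5
d = 1.5
h = 3.5
c = 'salmon'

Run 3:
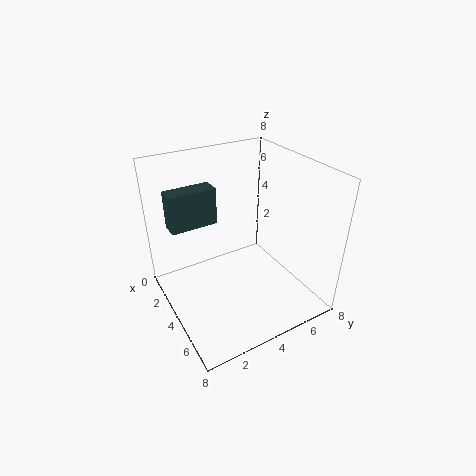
x = 2.5
y = 0.5
z = 5
d = 2.5
h = 2
c = 'darkslategray'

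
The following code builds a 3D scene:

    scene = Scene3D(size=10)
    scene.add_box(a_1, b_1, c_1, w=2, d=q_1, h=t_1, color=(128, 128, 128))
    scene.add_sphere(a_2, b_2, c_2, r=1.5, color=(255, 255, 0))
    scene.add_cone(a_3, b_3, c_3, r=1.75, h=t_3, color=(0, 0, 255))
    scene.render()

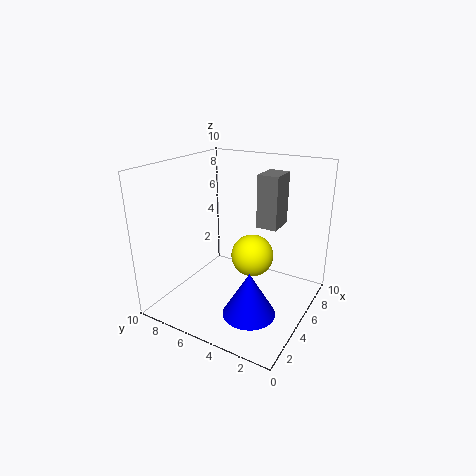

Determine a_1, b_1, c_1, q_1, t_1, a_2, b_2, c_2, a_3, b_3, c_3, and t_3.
a_1 = 6.25
b_1 = 2.75
c_1 = 5.5
q_1 = 1.5
t_1 = 3.75
a_2 = 5.75
b_2 = 4.25
c_2 = 3.5
a_3 = 3
b_3 = 3
c_3 = 0.75
t_3 = 3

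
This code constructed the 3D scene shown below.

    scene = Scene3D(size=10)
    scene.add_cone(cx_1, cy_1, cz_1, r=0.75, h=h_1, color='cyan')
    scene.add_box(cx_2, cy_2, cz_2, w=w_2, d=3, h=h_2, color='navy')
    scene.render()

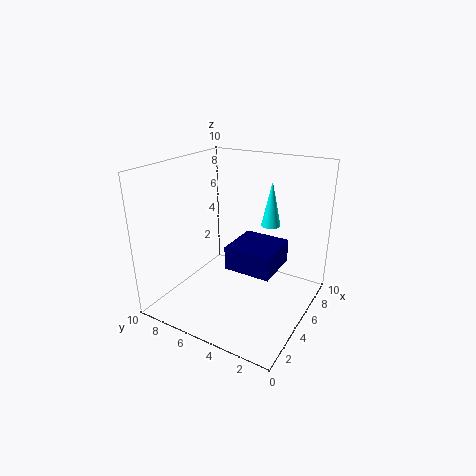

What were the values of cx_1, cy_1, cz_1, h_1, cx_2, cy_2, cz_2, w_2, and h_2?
cx_1 = 8.75
cy_1 = 4.25
cz_1 = 4.75
h_1 = 3.5
cx_2 = 2.5
cy_2 = 1.5
cz_2 = 4
w_2 = 3
h_2 = 1.5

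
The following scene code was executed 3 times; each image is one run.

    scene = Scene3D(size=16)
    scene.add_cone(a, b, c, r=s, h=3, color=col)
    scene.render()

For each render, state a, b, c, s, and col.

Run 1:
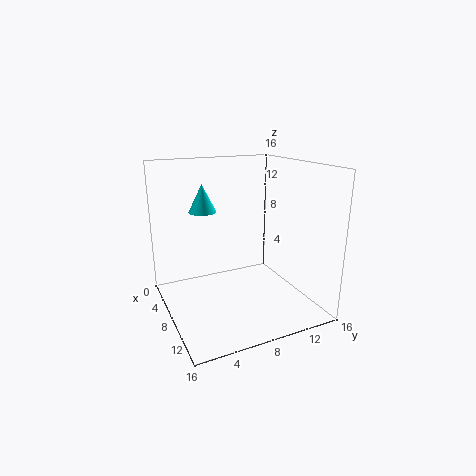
a = 6.5; b = 4.5; c = 11; s = 1.5; col = 'cyan'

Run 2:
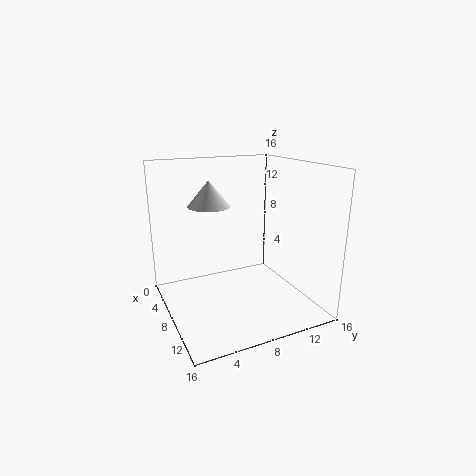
a = 4.5; b = 6; c = 11; s = 2.5; col = 'white'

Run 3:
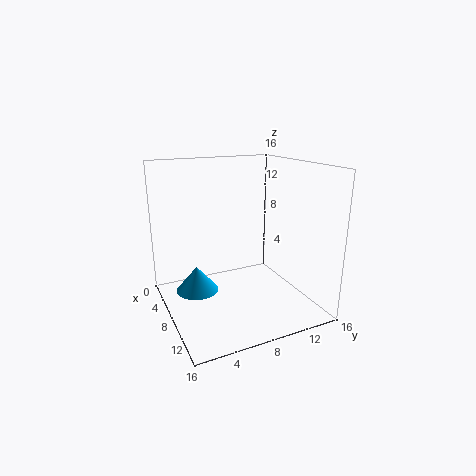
a = 5; b = 4; c = 1; s = 2.5; col = 'deepskyblue'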